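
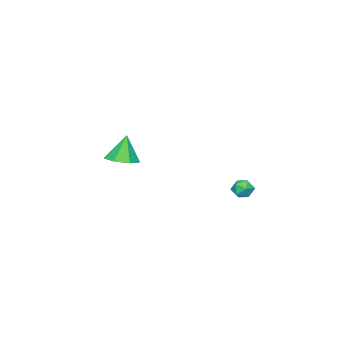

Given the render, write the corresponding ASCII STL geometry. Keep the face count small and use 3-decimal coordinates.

solid 
facet normal 0.266 -0.001 -0.964
outer loop
vertex 2.894 -3.29 -2.943
vertex 1.915 -3.461 -3.213
vertex 2.397 -2.56 -3.081
endloop
endfacet
facet normal 0.574 0.512 0.639
outer loop
vertex 2.894 -3.29 -2.943
vertex 2.397 -2.56 -3.081
vertex 1.445 -3.459 -1.507
endloop
endfacet
facet normal 0.267 -0.001 -0.964
outer loop
vertex 2.397 -2.56 -3.081
vertex 1.915 -3.461 -3.213
vertex 1.537 -2.509 -3.319
endloop
endfacet
facet normal -0.075 0.885 0.460
outer loop
vertex 2.397 -2.56 -3.081
vertex 1.537 -2.509 -3.319
vertex 1.445 -3.459 -1.507
endloop
endfacet
facet normal 0.265 -0.002 -0.964
outer loop
vertex 1.537 -2.509 -3.319
vertex 1.915 -3.461 -3.213
vertex 0.962 -3.175 -3.476
endloop
endfacet
facet normal -0.759 0.591 0.272
outer loop
vertex 1.537 -2.509 -3.319
vertex 0.962 -3.175 -3.476
vertex 1.445 -3.459 -1.507
endloop
endfacet
facet normal 0.266 -0.001 -0.964
outer loop
vertex 0.962 -3.175 -3.476
vertex 1.915 -3.461 -3.213
vertex 1.104 -4.056 -3.436
endloop
endfacet
facet normal -0.965 -0.146 0.216
outer loop
vertex 0.962 -3.175 -3.476
vertex 1.104 -4.056 -3.436
vertex 1.445 -3.459 -1.507
endloop
endfacet
facet normal 0.266 -0.001 -0.964
outer loop
vertex 1.104 -4.056 -3.436
vertex 1.915 -3.461 -3.213
vertex 1.858 -4.489 -3.228
endloop
endfacet
facet normal -0.537 -0.774 0.335
outer loop
vertex 1.104 -4.056 -3.436
vertex 1.858 -4.489 -3.228
vertex 1.445 -3.459 -1.507
endloop
endfacet
facet normal 0.267 -0.001 -0.964
outer loop
vertex 1.858 -4.489 -3.228
vertex 1.915 -3.461 -3.213
vertex 2.654 -4.149 -3.008
endloop
endfacet
facet normal 0.201 -0.819 0.538
outer loop
vertex 1.858 -4.489 -3.228
vertex 2.654 -4.149 -3.008
vertex 1.445 -3.459 -1.507
endloop
endfacet
facet normal 0.266 -0.001 -0.964
outer loop
vertex 2.654 -4.149 -3.008
vertex 1.915 -3.461 -3.213
vertex 2.894 -3.29 -2.943
endloop
endfacet
facet normal 0.697 -0.246 0.674
outer loop
vertex 2.654 -4.149 -3.008
vertex 2.894 -3.29 -2.943
vertex 1.445 -3.459 -1.507
endloop
endfacet
facet normal 0.176 0.983 -0.051
outer loop
vertex 1.344 4.399 -4.225
vertex 0.874 4.509 -3.727
vertex 1.538 4.399 -3.559
endloop
endfacet
facet normal 0.760 0.611 -0.221
outer loop
vertex 1.344 4.399 -4.225
vertex 1.538 4.399 -3.559
vertex 1.794 3.923 -3.994
endloop
endfacet
facet normal 0.601 0.191 -0.776
outer loop
vertex 1.344 4.399 -4.225
vertex 1.794 3.923 -3.994
vertex 1.287 3.739 -4.432
endloop
endfacet
facet normal -0.083 0.305 -0.949
outer loop
vertex 1.344 4.399 -4.225
vertex 1.287 3.739 -4.432
vertex 0.719 4.101 -4.266
endloop
endfacet
facet normal -0.345 0.793 -0.501
outer loop
vertex 1.344 4.399 -4.225
vertex 0.719 4.101 -4.266
vertex 0.874 4.509 -3.727
endloop
endfacet
facet normal 0.923 0.192 0.333
outer loop
vertex 1.794 3.923 -3.994
vertex 1.538 4.399 -3.559
vertex 1.601 3.739 -3.354
endloop
endfacet
facet normal -0.022 0.794 0.608
outer loop
vertex 1.538 4.399 -3.559
vertex 0.874 4.509 -3.727
vertex 1.033 4.101 -3.188
endloop
endfacet
facet normal -0.865 0.488 -0.121
outer loop
vertex 0.874 4.509 -3.727
vertex 0.719 4.101 -4.266
vertex 0.526 3.917 -3.626
endloop
endfacet
facet normal -0.441 -0.304 -0.844
outer loop
vertex 0.719 4.101 -4.266
vertex 1.287 3.739 -4.432
vertex 0.782 3.441 -4.061
endloop
endfacet
facet normal 0.665 -0.488 -0.565
outer loop
vertex 1.287 3.739 -4.432
vertex 1.794 3.923 -3.994
vertex 1.446 3.331 -3.893
endloop
endfacet
facet normal 0.083 -0.305 0.949
outer loop
vertex 0.976 3.441 -3.395
vertex 1.601 3.739 -3.354
vertex 1.033 4.101 -3.188
endloop
endfacet
facet normal -0.601 -0.191 0.776
outer loop
vertex 0.976 3.441 -3.395
vertex 1.033 4.101 -3.188
vertex 0.526 3.917 -3.626
endloop
endfacet
facet normal -0.760 -0.611 0.221
outer loop
vertex 0.976 3.441 -3.395
vertex 0.526 3.917 -3.626
vertex 0.782 3.441 -4.061
endloop
endfacet
facet normal -0.176 -0.983 0.051
outer loop
vertex 0.976 3.441 -3.395
vertex 0.782 3.441 -4.061
vertex 1.446 3.331 -3.893
endloop
endfacet
facet normal 0.345 -0.793 0.501
outer loop
vertex 0.976 3.441 -3.395
vertex 1.446 3.331 -3.893
vertex 1.601 3.739 -3.354
endloop
endfacet
facet normal 0.441 0.304 0.844
outer loop
vertex 1.033 4.101 -3.188
vertex 1.601 3.739 -3.354
vertex 1.538 4.399 -3.559
endloop
endfacet
facet normal -0.665 0.488 0.565
outer loop
vertex 0.526 3.917 -3.626
vertex 1.033 4.101 -3.188
vertex 0.874 4.509 -3.727
endloop
endfacet
facet normal -0.923 -0.192 -0.333
outer loop
vertex 0.782 3.441 -4.061
vertex 0.526 3.917 -3.626
vertex 0.719 4.101 -4.266
endloop
endfacet
facet normal 0.022 -0.794 -0.608
outer loop
vertex 1.446 3.331 -3.893
vertex 0.782 3.441 -4.061
vertex 1.287 3.739 -4.432
endloop
endfacet
facet normal 0.865 -0.488 0.121
outer loop
vertex 1.601 3.739 -3.354
vertex 1.446 3.331 -3.893
vertex 1.794 3.923 -3.994
endloop
endfacet

endsolid


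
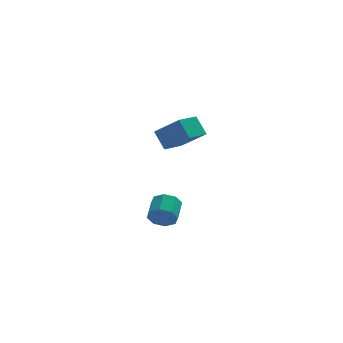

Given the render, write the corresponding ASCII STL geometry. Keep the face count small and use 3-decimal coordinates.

solid 
facet normal -0.601 0.500 -0.623
outer loop
vertex 1.847 3.888 0.509
vertex 2.959 4.906 0.252
vertex 2.3 3.128 -0.537
endloop
endfacet
facet normal -0.727 -0.665 0.169
outer loop
vertex 3.521 2.114 0.728
vertex 1.847 3.888 0.509
vertex 2.3 3.128 -0.537
endloop
endfacet
facet normal -0.602 0.500 -0.623
outer loop
vertex 2.3 3.128 -0.537
vertex 2.959 4.906 0.252
vertex 3.412 4.146 -0.795
endloop
endfacet
facet normal 0.331 -0.555 -0.764
outer loop
vertex 3.412 4.146 -0.795
vertex 3.521 2.114 0.728
vertex 2.3 3.128 -0.537
endloop
endfacet
facet normal -0.331 0.554 0.764
outer loop
vertex 1.847 3.888 0.509
vertex 4.18 3.892 1.517
vertex 2.959 4.906 0.252
endloop
endfacet
facet normal -0.727 -0.665 0.168
outer loop
vertex 3.068 2.874 1.775
vertex 1.847 3.888 0.509
vertex 3.521 2.114 0.728
endloop
endfacet
facet normal -0.331 0.555 0.763
outer loop
vertex 3.068 2.874 1.775
vertex 4.18 3.892 1.517
vertex 1.847 3.888 0.509
endloop
endfacet
facet normal 0.727 0.665 -0.168
outer loop
vertex 2.959 4.906 0.252
vertex 4.18 3.892 1.517
vertex 3.412 4.146 -0.795
endloop
endfacet
facet normal 0.331 -0.554 -0.763
outer loop
vertex 4.633 3.132 0.471
vertex 3.521 2.114 0.728
vertex 3.412 4.146 -0.795
endloop
endfacet
facet normal 0.727 0.665 -0.168
outer loop
vertex 3.412 4.146 -0.795
vertex 4.18 3.892 1.517
vertex 4.633 3.132 0.471
endloop
endfacet
facet normal 0.602 -0.500 0.623
outer loop
vertex 4.633 3.132 0.471
vertex 3.068 2.874 1.775
vertex 3.521 2.114 0.728
endloop
endfacet
facet normal 0.602 -0.499 0.623
outer loop
vertex 4.18 3.892 1.517
vertex 3.068 2.874 1.775
vertex 4.633 3.132 0.471
endloop
endfacet
facet normal -0.299 -0.881 -0.367
outer loop
vertex 1.573 -4.047 -1.683
vertex 1.16 -3.66 -2.276
vertex 1.922 -3.952 -2.195
endloop
endfacet
facet normal 0.775 -0.448 0.445
outer loop
vertex 1.573 -4.047 -1.683
vertex 1.922 -3.952 -2.195
vertex 1.973 -2.867 -1.191
endloop
endfacet
facet normal 0.776 -0.448 0.445
outer loop
vertex 1.973 -2.867 -1.191
vertex 1.922 -3.952 -2.195
vertex 2.322 -2.771 -1.703
endloop
endfacet
facet normal 0.297 0.881 0.368
outer loop
vertex 1.973 -2.867 -1.191
vertex 2.322 -2.771 -1.703
vertex 1.56 -2.48 -1.784
endloop
endfacet
facet normal -0.299 -0.881 -0.367
outer loop
vertex 1.922 -3.952 -2.195
vertex 1.16 -3.66 -2.276
vertex 1.825 -3.686 -2.755
endloop
endfacet
facet normal 0.942 -0.210 -0.263
outer loop
vertex 1.922 -3.952 -2.195
vertex 1.825 -3.686 -2.755
vertex 2.322 -2.771 -1.703
endloop
endfacet
facet normal 0.942 -0.210 -0.263
outer loop
vertex 2.322 -2.771 -1.703
vertex 1.825 -3.686 -2.755
vertex 2.225 -2.505 -2.263
endloop
endfacet
facet normal 0.298 0.881 0.367
outer loop
vertex 2.322 -2.771 -1.703
vertex 2.225 -2.505 -2.263
vertex 1.56 -2.48 -1.784
endloop
endfacet
facet normal -0.298 -0.881 -0.367
outer loop
vertex 1.825 -3.686 -2.755
vertex 1.16 -3.66 -2.276
vertex 1.338 -3.405 -3.034
endloop
endfacet
facet normal 0.556 0.152 -0.817
outer loop
vertex 1.825 -3.686 -2.755
vertex 1.338 -3.405 -3.034
vertex 2.225 -2.505 -2.263
endloop
endfacet
facet normal 0.557 0.151 -0.817
outer loop
vertex 2.225 -2.505 -2.263
vertex 1.338 -3.405 -3.034
vertex 1.738 -2.224 -2.543
endloop
endfacet
facet normal 0.298 0.881 0.367
outer loop
vertex 2.225 -2.505 -2.263
vertex 1.738 -2.224 -2.543
vertex 1.56 -2.48 -1.784
endloop
endfacet
facet normal -0.299 -0.881 -0.367
outer loop
vertex 1.338 -3.405 -3.034
vertex 1.16 -3.66 -2.276
vertex 0.747 -3.273 -2.869
endloop
endfacet
facet normal -0.155 0.423 -0.893
outer loop
vertex 1.338 -3.405 -3.034
vertex 0.747 -3.273 -2.869
vertex 1.738 -2.224 -2.543
endloop
endfacet
facet normal -0.156 0.425 -0.892
outer loop
vertex 1.738 -2.224 -2.543
vertex 0.747 -3.273 -2.869
vertex 1.147 -2.093 -2.377
endloop
endfacet
facet normal 0.298 0.881 0.367
outer loop
vertex 1.738 -2.224 -2.543
vertex 1.147 -2.093 -2.377
vertex 1.56 -2.48 -1.784
endloop
endfacet
facet normal -0.297 -0.881 -0.368
outer loop
vertex 0.747 -3.273 -2.869
vertex 1.16 -3.66 -2.276
vertex 0.398 -3.369 -2.357
endloop
endfacet
facet normal -0.776 0.448 -0.445
outer loop
vertex 0.747 -3.273 -2.869
vertex 0.398 -3.369 -2.357
vertex 1.147 -2.093 -2.377
endloop
endfacet
facet normal -0.775 0.448 -0.445
outer loop
vertex 1.147 -2.093 -2.377
vertex 0.398 -3.369 -2.357
vertex 0.798 -2.188 -1.865
endloop
endfacet
facet normal 0.299 0.881 0.367
outer loop
vertex 1.147 -2.093 -2.377
vertex 0.798 -2.188 -1.865
vertex 1.56 -2.48 -1.784
endloop
endfacet
facet normal -0.298 -0.881 -0.367
outer loop
vertex 0.398 -3.369 -2.357
vertex 1.16 -3.66 -2.276
vertex 0.495 -3.635 -1.797
endloop
endfacet
facet normal -0.942 0.210 0.263
outer loop
vertex 0.398 -3.369 -2.357
vertex 0.495 -3.635 -1.797
vertex 0.798 -2.188 -1.865
endloop
endfacet
facet normal -0.942 0.210 0.263
outer loop
vertex 0.798 -2.188 -1.865
vertex 0.495 -3.635 -1.797
vertex 0.895 -2.454 -1.305
endloop
endfacet
facet normal 0.299 0.881 0.367
outer loop
vertex 0.798 -2.188 -1.865
vertex 0.895 -2.454 -1.305
vertex 1.56 -2.48 -1.784
endloop
endfacet
facet normal -0.298 -0.881 -0.367
outer loop
vertex 0.495 -3.635 -1.797
vertex 1.16 -3.66 -2.276
vertex 0.982 -3.916 -1.517
endloop
endfacet
facet normal -0.557 -0.152 0.817
outer loop
vertex 0.495 -3.635 -1.797
vertex 0.982 -3.916 -1.517
vertex 0.895 -2.454 -1.305
endloop
endfacet
facet normal -0.556 -0.152 0.817
outer loop
vertex 0.895 -2.454 -1.305
vertex 0.982 -3.916 -1.517
vertex 1.382 -2.735 -1.026
endloop
endfacet
facet normal 0.298 0.881 0.367
outer loop
vertex 0.895 -2.454 -1.305
vertex 1.382 -2.735 -1.026
vertex 1.56 -2.48 -1.784
endloop
endfacet
facet normal -0.298 -0.881 -0.367
outer loop
vertex 0.982 -3.916 -1.517
vertex 1.16 -3.66 -2.276
vertex 1.573 -4.047 -1.683
endloop
endfacet
facet normal 0.157 -0.424 0.892
outer loop
vertex 0.982 -3.916 -1.517
vertex 1.573 -4.047 -1.683
vertex 1.382 -2.735 -1.026
endloop
endfacet
facet normal 0.154 -0.424 0.892
outer loop
vertex 1.382 -2.735 -1.026
vertex 1.573 -4.047 -1.683
vertex 1.973 -2.867 -1.191
endloop
endfacet
facet normal 0.299 0.881 0.367
outer loop
vertex 1.382 -2.735 -1.026
vertex 1.973 -2.867 -1.191
vertex 1.56 -2.48 -1.784
endloop
endfacet

endsolid


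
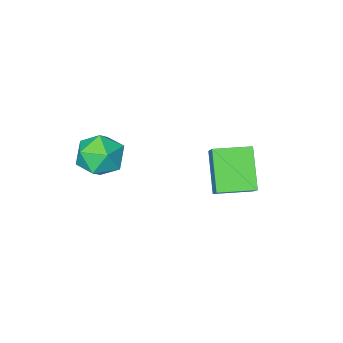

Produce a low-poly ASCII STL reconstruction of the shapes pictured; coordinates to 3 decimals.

solid 
facet normal 0.369 0.241 0.897
outer loop
vertex 2.153 -0.062 3.613
vertex 1.84 -1.119 4.026
vertex 2.904 -0.966 3.547
endloop
endfacet
facet normal 0.726 0.575 0.377
outer loop
vertex 2.153 -0.062 3.613
vertex 2.904 -0.966 3.547
vertex 2.791 -0.227 2.637
endloop
endfacet
facet normal 0.258 0.966 0.006
outer loop
vertex 2.153 -0.062 3.613
vertex 2.791 -0.227 2.637
vertex 1.656 0.077 2.555
endloop
endfacet
facet normal -0.386 0.874 0.296
outer loop
vertex 2.153 -0.062 3.613
vertex 1.656 0.077 2.555
vertex 1.068 -0.474 3.413
endloop
endfacet
facet normal -0.318 0.425 0.848
outer loop
vertex 2.153 -0.062 3.613
vertex 1.068 -0.474 3.413
vertex 1.84 -1.119 4.026
endloop
endfacet
facet normal 0.995 0.079 -0.059
outer loop
vertex 2.791 -0.227 2.637
vertex 2.904 -0.966 3.547
vertex 2.872 -1.386 2.447
endloop
endfacet
facet normal 0.418 -0.462 0.782
outer loop
vertex 2.904 -0.966 3.547
vertex 1.84 -1.119 4.026
vertex 2.284 -1.937 3.305
endloop
endfacet
facet normal -0.694 -0.163 0.702
outer loop
vertex 1.84 -1.119 4.026
vertex 1.068 -0.474 3.413
vertex 1.149 -1.633 3.223
endloop
endfacet
facet normal -0.805 0.562 -0.191
outer loop
vertex 1.068 -0.474 3.413
vertex 1.656 0.077 2.555
vertex 1.036 -0.894 2.313
endloop
endfacet
facet normal 0.238 0.712 -0.661
outer loop
vertex 1.656 0.077 2.555
vertex 2.791 -0.227 2.637
vertex 2.1 -0.741 1.834
endloop
endfacet
facet normal 0.386 -0.874 -0.296
outer loop
vertex 1.787 -1.798 2.247
vertex 2.872 -1.386 2.447
vertex 2.284 -1.937 3.305
endloop
endfacet
facet normal -0.258 -0.966 -0.006
outer loop
vertex 1.787 -1.798 2.247
vertex 2.284 -1.937 3.305
vertex 1.149 -1.633 3.223
endloop
endfacet
facet normal -0.726 -0.575 -0.377
outer loop
vertex 1.787 -1.798 2.247
vertex 1.149 -1.633 3.223
vertex 1.036 -0.894 2.313
endloop
endfacet
facet normal -0.369 -0.241 -0.897
outer loop
vertex 1.787 -1.798 2.247
vertex 1.036 -0.894 2.313
vertex 2.1 -0.741 1.834
endloop
endfacet
facet normal 0.318 -0.425 -0.848
outer loop
vertex 1.787 -1.798 2.247
vertex 2.1 -0.741 1.834
vertex 2.872 -1.386 2.447
endloop
endfacet
facet normal 0.805 -0.562 0.191
outer loop
vertex 2.284 -1.937 3.305
vertex 2.872 -1.386 2.447
vertex 2.904 -0.966 3.547
endloop
endfacet
facet normal -0.238 -0.712 0.661
outer loop
vertex 1.149 -1.633 3.223
vertex 2.284 -1.937 3.305
vertex 1.84 -1.119 4.026
endloop
endfacet
facet normal -0.995 -0.079 0.059
outer loop
vertex 1.036 -0.894 2.313
vertex 1.149 -1.633 3.223
vertex 1.068 -0.474 3.413
endloop
endfacet
facet normal -0.418 0.462 -0.782
outer loop
vertex 2.1 -0.741 1.834
vertex 1.036 -0.894 2.313
vertex 1.656 0.077 2.555
endloop
endfacet
facet normal 0.694 0.163 -0.702
outer loop
vertex 2.872 -1.386 2.447
vertex 2.1 -0.741 1.834
vertex 2.791 -0.227 2.637
endloop
endfacet
facet normal -0.873 0.488 0.014
outer loop
vertex -4.044 1.283 1.97
vertex -3.369 2.454 3.249
vertex -3.335 2.596 0.395
endloop
endfacet
facet normal -0.363 -0.629 -0.688
outer loop
vertex -1.851 1.766 0.371
vertex -4.044 1.283 1.97
vertex -3.335 2.596 0.395
endloop
endfacet
facet normal -0.873 0.488 0.014
outer loop
vertex -3.335 2.596 0.395
vertex -3.369 2.454 3.249
vertex -2.66 3.766 1.673
endloop
endfacet
facet normal 0.327 0.605 -0.726
outer loop
vertex -2.66 3.766 1.673
vertex -1.851 1.766 0.371
vertex -3.335 2.596 0.395
endloop
endfacet
facet normal -0.327 -0.605 0.726
outer loop
vertex -4.044 1.283 1.97
vertex -1.885 1.624 3.225
vertex -3.369 2.454 3.249
endloop
endfacet
facet normal -0.362 -0.630 -0.687
outer loop
vertex -2.56 0.454 1.947
vertex -4.044 1.283 1.97
vertex -1.851 1.766 0.371
endloop
endfacet
facet normal -0.327 -0.605 0.726
outer loop
vertex -2.56 0.454 1.947
vertex -1.885 1.624 3.225
vertex -4.044 1.283 1.97
endloop
endfacet
facet normal 0.363 0.629 0.687
outer loop
vertex -3.369 2.454 3.249
vertex -1.885 1.624 3.225
vertex -2.66 3.766 1.673
endloop
endfacet
facet normal 0.327 0.605 -0.726
outer loop
vertex -1.176 2.937 1.65
vertex -1.851 1.766 0.371
vertex -2.66 3.766 1.673
endloop
endfacet
facet normal 0.362 0.629 0.688
outer loop
vertex -2.66 3.766 1.673
vertex -1.885 1.624 3.225
vertex -1.176 2.937 1.65
endloop
endfacet
facet normal 0.873 -0.488 -0.014
outer loop
vertex -1.176 2.937 1.65
vertex -2.56 0.454 1.947
vertex -1.851 1.766 0.371
endloop
endfacet
facet normal 0.873 -0.488 -0.014
outer loop
vertex -1.885 1.624 3.225
vertex -2.56 0.454 1.947
vertex -1.176 2.937 1.65
endloop
endfacet

endsolid


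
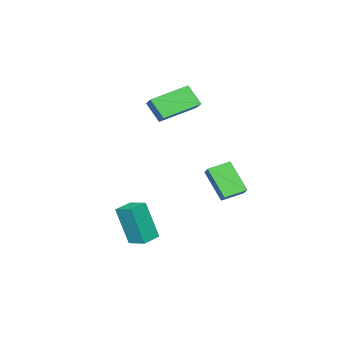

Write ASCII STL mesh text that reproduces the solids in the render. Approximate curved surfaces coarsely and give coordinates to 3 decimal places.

solid 
facet normal -0.996 0.021 0.086
outer loop
vertex 0.572 1.118 -2.322
vertex 0.622 2.124 -1.989
vertex 0.412 1.797 -4.346
endloop
endfacet
facet normal -0.047 -0.948 -0.314
outer loop
vertex 1.398 1.776 -4.431
vertex 0.572 1.118 -2.322
vertex 0.412 1.797 -4.346
endloop
endfacet
facet normal -0.996 0.021 0.086
outer loop
vertex 0.412 1.797 -4.346
vertex 0.622 2.124 -1.989
vertex 0.462 2.802 -4.012
endloop
endfacet
facet normal -0.075 0.318 -0.945
outer loop
vertex 0.462 2.802 -4.012
vertex 1.398 1.776 -4.431
vertex 0.412 1.797 -4.346
endloop
endfacet
facet normal 0.075 -0.317 0.946
outer loop
vertex 0.572 1.118 -2.322
vertex 1.608 2.103 -2.074
vertex 0.622 2.124 -1.989
endloop
endfacet
facet normal -0.047 -0.948 -0.314
outer loop
vertex 1.558 1.098 -2.408
vertex 0.572 1.118 -2.322
vertex 1.398 1.776 -4.431
endloop
endfacet
facet normal 0.076 -0.318 0.945
outer loop
vertex 1.558 1.098 -2.408
vertex 1.608 2.103 -2.074
vertex 0.572 1.118 -2.322
endloop
endfacet
facet normal 0.047 0.948 0.314
outer loop
vertex 0.622 2.124 -1.989
vertex 1.608 2.103 -2.074
vertex 0.462 2.802 -4.012
endloop
endfacet
facet normal -0.076 0.317 -0.945
outer loop
vertex 1.448 2.782 -4.098
vertex 1.398 1.776 -4.431
vertex 0.462 2.802 -4.012
endloop
endfacet
facet normal 0.047 0.948 0.314
outer loop
vertex 0.462 2.802 -4.012
vertex 1.608 2.103 -2.074
vertex 1.448 2.782 -4.098
endloop
endfacet
facet normal 0.996 -0.021 -0.086
outer loop
vertex 1.448 2.782 -4.098
vertex 1.558 1.098 -2.408
vertex 1.398 1.776 -4.431
endloop
endfacet
facet normal 0.996 -0.021 -0.086
outer loop
vertex 1.608 2.103 -2.074
vertex 1.558 1.098 -2.408
vertex 1.448 2.782 -4.098
endloop
endfacet
facet normal -0.921 0.309 0.238
outer loop
vertex -4.998 -0.434 2.88
vertex -4.683 0.125 3.374
vertex -4.967 0.417 1.897
endloop
endfacet
facet normal -0.390 -0.690 -0.610
outer loop
vertex -2.997 -0.245 1.386
vertex -4.998 -0.434 2.88
vertex -4.967 0.417 1.897
endloop
endfacet
facet normal -0.921 0.309 0.238
outer loop
vertex -4.967 0.417 1.897
vertex -4.683 0.125 3.374
vertex -4.652 0.976 2.391
endloop
endfacet
facet normal 0.024 0.654 -0.756
outer loop
vertex -4.652 0.976 2.391
vertex -2.997 -0.245 1.386
vertex -4.967 0.417 1.897
endloop
endfacet
facet normal -0.024 -0.654 0.756
outer loop
vertex -4.998 -0.434 2.88
vertex -2.713 -0.537 2.863
vertex -4.683 0.125 3.374
endloop
endfacet
facet normal -0.390 -0.690 -0.610
outer loop
vertex -3.028 -1.096 2.369
vertex -4.998 -0.434 2.88
vertex -2.997 -0.245 1.386
endloop
endfacet
facet normal -0.024 -0.654 0.756
outer loop
vertex -3.028 -1.096 2.369
vertex -2.713 -0.537 2.863
vertex -4.998 -0.434 2.88
endloop
endfacet
facet normal 0.390 0.690 0.610
outer loop
vertex -4.683 0.125 3.374
vertex -2.713 -0.537 2.863
vertex -4.652 0.976 2.391
endloop
endfacet
facet normal 0.024 0.654 -0.756
outer loop
vertex -2.682 0.314 1.88
vertex -2.997 -0.245 1.386
vertex -4.652 0.976 2.391
endloop
endfacet
facet normal 0.390 0.690 0.610
outer loop
vertex -4.652 0.976 2.391
vertex -2.713 -0.537 2.863
vertex -2.682 0.314 1.88
endloop
endfacet
facet normal 0.921 -0.309 -0.238
outer loop
vertex -2.682 0.314 1.88
vertex -3.028 -1.096 2.369
vertex -2.997 -0.245 1.386
endloop
endfacet
facet normal 0.921 -0.309 -0.238
outer loop
vertex -2.713 -0.537 2.863
vertex -3.028 -1.096 2.369
vertex -2.682 0.314 1.88
endloop
endfacet
facet normal -0.868 0.435 0.239
outer loop
vertex -3.837 3.253 -0.745
vertex -3.422 3.794 -0.22
vertex -3.622 4.459 -2.158
endloop
endfacet
facet normal -0.483 -0.628 -0.610
outer loop
vertex -2.598 3.946 -2.44
vertex -3.837 3.253 -0.745
vertex -3.622 4.459 -2.158
endloop
endfacet
facet normal -0.868 0.435 0.239
outer loop
vertex -3.622 4.459 -2.158
vertex -3.422 3.794 -0.22
vertex -3.207 5.0 -1.634
endloop
endfacet
facet normal 0.115 0.644 -0.756
outer loop
vertex -3.207 5.0 -1.634
vertex -2.598 3.946 -2.44
vertex -3.622 4.459 -2.158
endloop
endfacet
facet normal -0.115 -0.645 0.756
outer loop
vertex -3.837 3.253 -0.745
vertex -2.398 3.281 -0.502
vertex -3.422 3.794 -0.22
endloop
endfacet
facet normal -0.482 -0.629 -0.610
outer loop
vertex -2.813 2.74 -1.026
vertex -3.837 3.253 -0.745
vertex -2.598 3.946 -2.44
endloop
endfacet
facet normal -0.115 -0.644 0.756
outer loop
vertex -2.813 2.74 -1.026
vertex -2.398 3.281 -0.502
vertex -3.837 3.253 -0.745
endloop
endfacet
facet normal 0.483 0.629 0.610
outer loop
vertex -3.422 3.794 -0.22
vertex -2.398 3.281 -0.502
vertex -3.207 5.0 -1.634
endloop
endfacet
facet normal 0.116 0.645 -0.756
outer loop
vertex -2.183 4.487 -1.915
vertex -2.598 3.946 -2.44
vertex -3.207 5.0 -1.634
endloop
endfacet
facet normal 0.482 0.629 0.610
outer loop
vertex -3.207 5.0 -1.634
vertex -2.398 3.281 -0.502
vertex -2.183 4.487 -1.915
endloop
endfacet
facet normal 0.868 -0.435 -0.239
outer loop
vertex -2.183 4.487 -1.915
vertex -2.813 2.74 -1.026
vertex -2.598 3.946 -2.44
endloop
endfacet
facet normal 0.868 -0.435 -0.239
outer loop
vertex -2.398 3.281 -0.502
vertex -2.813 2.74 -1.026
vertex -2.183 4.487 -1.915
endloop
endfacet

endsolid


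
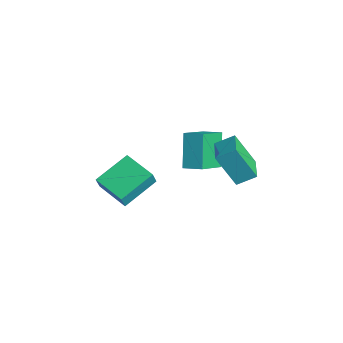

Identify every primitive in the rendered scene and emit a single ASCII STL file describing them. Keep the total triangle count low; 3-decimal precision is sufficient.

solid 
facet normal -0.430 0.717 -0.548
outer loop
vertex -4.41 4.537 -3.6
vertex -3.682 5.172 -3.341
vertex -3.379 3.982 -5.135
endloop
endfacet
facet normal -0.728 -0.635 -0.259
outer loop
vertex -2.518 2.548 -4.039
vertex -4.41 4.537 -3.6
vertex -3.379 3.982 -5.135
endloop
endfacet
facet normal -0.431 0.717 -0.548
outer loop
vertex -3.379 3.982 -5.135
vertex -3.682 5.172 -3.341
vertex -2.652 4.617 -4.876
endloop
endfacet
facet normal 0.534 -0.287 -0.795
outer loop
vertex -2.652 4.617 -4.876
vertex -2.518 2.548 -4.039
vertex -3.379 3.982 -5.135
endloop
endfacet
facet normal -0.534 0.287 0.795
outer loop
vertex -4.41 4.537 -3.6
vertex -2.821 3.738 -2.245
vertex -3.682 5.172 -3.341
endloop
endfacet
facet normal -0.728 -0.635 -0.259
outer loop
vertex -3.548 3.103 -2.504
vertex -4.41 4.537 -3.6
vertex -2.518 2.548 -4.039
endloop
endfacet
facet normal -0.534 0.287 0.795
outer loop
vertex -3.548 3.103 -2.504
vertex -2.821 3.738 -2.245
vertex -4.41 4.537 -3.6
endloop
endfacet
facet normal 0.728 0.635 0.259
outer loop
vertex -3.682 5.172 -3.341
vertex -2.821 3.738 -2.245
vertex -2.652 4.617 -4.876
endloop
endfacet
facet normal 0.534 -0.287 -0.795
outer loop
vertex -1.79 3.183 -3.78
vertex -2.518 2.548 -4.039
vertex -2.652 4.617 -4.876
endloop
endfacet
facet normal 0.728 0.635 0.259
outer loop
vertex -2.652 4.617 -4.876
vertex -2.821 3.738 -2.245
vertex -1.79 3.183 -3.78
endloop
endfacet
facet normal 0.430 -0.717 0.548
outer loop
vertex -1.79 3.183 -3.78
vertex -3.548 3.103 -2.504
vertex -2.518 2.548 -4.039
endloop
endfacet
facet normal 0.431 -0.717 0.548
outer loop
vertex -2.821 3.738 -2.245
vertex -3.548 3.103 -2.504
vertex -1.79 3.183 -3.78
endloop
endfacet
facet normal -0.939 -0.297 0.175
outer loop
vertex -1.31 -2.283 -1.971
vertex -1.713 -0.578 -1.236
vertex -1.544 -2.002 -2.75
endloop
endfacet
facet normal 0.212 -0.897 -0.387
outer loop
vertex 0.033 -1.502 -3.044
vertex -1.31 -2.283 -1.971
vertex -1.544 -2.002 -2.75
endloop
endfacet
facet normal -0.939 -0.297 0.175
outer loop
vertex -1.544 -2.002 -2.75
vertex -1.713 -0.578 -1.236
vertex -1.947 -0.297 -2.015
endloop
endfacet
facet normal -0.272 0.326 -0.905
outer loop
vertex -1.947 -0.297 -2.015
vertex 0.033 -1.502 -3.044
vertex -1.544 -2.002 -2.75
endloop
endfacet
facet normal 0.272 -0.326 0.905
outer loop
vertex -1.31 -2.283 -1.971
vertex -0.136 -0.078 -1.53
vertex -1.713 -0.578 -1.236
endloop
endfacet
facet normal 0.212 -0.897 -0.387
outer loop
vertex 0.267 -1.783 -2.265
vertex -1.31 -2.283 -1.971
vertex 0.033 -1.502 -3.044
endloop
endfacet
facet normal 0.272 -0.326 0.905
outer loop
vertex 0.267 -1.783 -2.265
vertex -0.136 -0.078 -1.53
vertex -1.31 -2.283 -1.971
endloop
endfacet
facet normal -0.212 0.897 0.387
outer loop
vertex -1.713 -0.578 -1.236
vertex -0.136 -0.078 -1.53
vertex -1.947 -0.297 -2.015
endloop
endfacet
facet normal -0.272 0.326 -0.905
outer loop
vertex -0.37 0.203 -2.309
vertex 0.033 -1.502 -3.044
vertex -1.947 -0.297 -2.015
endloop
endfacet
facet normal -0.212 0.897 0.387
outer loop
vertex -1.947 -0.297 -2.015
vertex -0.136 -0.078 -1.53
vertex -0.37 0.203 -2.309
endloop
endfacet
facet normal 0.939 0.297 -0.175
outer loop
vertex -0.37 0.203 -2.309
vertex 0.267 -1.783 -2.265
vertex 0.033 -1.502 -3.044
endloop
endfacet
facet normal 0.939 0.297 -0.175
outer loop
vertex -0.136 -0.078 -1.53
vertex 0.267 -1.783 -2.265
vertex -0.37 0.203 -2.309
endloop
endfacet
facet normal -0.321 -0.389 0.864
outer loop
vertex 1.934 2.904 0.657
vertex 0.683 3.5 0.461
vertex 1.615 2.07 0.163
endloop
endfacet
facet normal 0.894 -0.425 0.140
outer loop
vertex 2.217 2.8 -1.461
vertex 1.934 2.904 0.657
vertex 1.615 2.07 0.163
endloop
endfacet
facet normal -0.320 -0.389 0.864
outer loop
vertex 1.615 2.07 0.163
vertex 0.683 3.5 0.461
vertex 0.363 2.666 -0.033
endloop
endfacet
facet normal -0.313 -0.817 -0.484
outer loop
vertex 0.363 2.666 -0.033
vertex 2.217 2.8 -1.461
vertex 1.615 2.07 0.163
endloop
endfacet
facet normal 0.314 0.817 0.484
outer loop
vertex 1.934 2.904 0.657
vertex 1.285 4.23 -1.163
vertex 0.683 3.5 0.461
endloop
endfacet
facet normal 0.894 -0.426 0.140
outer loop
vertex 2.537 3.634 -0.967
vertex 1.934 2.904 0.657
vertex 2.217 2.8 -1.461
endloop
endfacet
facet normal 0.313 0.817 0.484
outer loop
vertex 2.537 3.634 -0.967
vertex 1.285 4.23 -1.163
vertex 1.934 2.904 0.657
endloop
endfacet
facet normal -0.894 0.426 -0.140
outer loop
vertex 0.683 3.5 0.461
vertex 1.285 4.23 -1.163
vertex 0.363 2.666 -0.033
endloop
endfacet
facet normal -0.314 -0.817 -0.484
outer loop
vertex 0.966 3.396 -1.657
vertex 2.217 2.8 -1.461
vertex 0.363 2.666 -0.033
endloop
endfacet
facet normal -0.894 0.425 -0.141
outer loop
vertex 0.363 2.666 -0.033
vertex 1.285 4.23 -1.163
vertex 0.966 3.396 -1.657
endloop
endfacet
facet normal 0.321 0.389 -0.864
outer loop
vertex 0.966 3.396 -1.657
vertex 2.537 3.634 -0.967
vertex 2.217 2.8 -1.461
endloop
endfacet
facet normal 0.320 0.389 -0.864
outer loop
vertex 1.285 4.23 -1.163
vertex 2.537 3.634 -0.967
vertex 0.966 3.396 -1.657
endloop
endfacet

endsolid


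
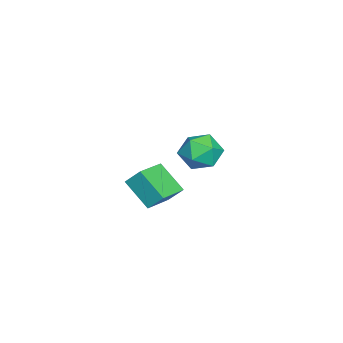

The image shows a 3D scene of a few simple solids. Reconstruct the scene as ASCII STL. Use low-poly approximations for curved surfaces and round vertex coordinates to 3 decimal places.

solid 
facet normal -0.918 0.352 -0.181
outer loop
vertex 2.643 -0.785 3.085
vertex 3.253 0.276 2.054
vertex 2.539 -1.432 2.356
endloop
endfacet
facet normal -0.381 -0.664 0.643
outer loop
vertex 3.907 -1.956 2.626
vertex 2.643 -0.785 3.085
vertex 2.539 -1.432 2.356
endloop
endfacet
facet normal -0.918 0.352 -0.180
outer loop
vertex 2.539 -1.432 2.356
vertex 3.253 0.276 2.054
vertex 3.148 -0.371 1.326
endloop
endfacet
facet normal -0.106 -0.661 -0.743
outer loop
vertex 3.148 -0.371 1.326
vertex 3.907 -1.956 2.626
vertex 2.539 -1.432 2.356
endloop
endfacet
facet normal 0.106 0.661 0.743
outer loop
vertex 2.643 -0.785 3.085
vertex 4.621 -0.248 2.324
vertex 3.253 0.276 2.054
endloop
endfacet
facet normal -0.381 -0.663 0.644
outer loop
vertex 4.012 -1.309 3.354
vertex 2.643 -0.785 3.085
vertex 3.907 -1.956 2.626
endloop
endfacet
facet normal 0.107 0.660 0.743
outer loop
vertex 4.012 -1.309 3.354
vertex 4.621 -0.248 2.324
vertex 2.643 -0.785 3.085
endloop
endfacet
facet normal 0.381 0.663 -0.644
outer loop
vertex 3.253 0.276 2.054
vertex 4.621 -0.248 2.324
vertex 3.148 -0.371 1.326
endloop
endfacet
facet normal -0.107 -0.661 -0.743
outer loop
vertex 4.517 -0.895 1.595
vertex 3.907 -1.956 2.626
vertex 3.148 -0.371 1.326
endloop
endfacet
facet normal 0.381 0.664 -0.644
outer loop
vertex 3.148 -0.371 1.326
vertex 4.621 -0.248 2.324
vertex 4.517 -0.895 1.595
endloop
endfacet
facet normal 0.918 -0.352 0.181
outer loop
vertex 4.517 -0.895 1.595
vertex 4.012 -1.309 3.354
vertex 3.907 -1.956 2.626
endloop
endfacet
facet normal 0.919 -0.352 0.181
outer loop
vertex 4.621 -0.248 2.324
vertex 4.012 -1.309 3.354
vertex 4.517 -0.895 1.595
endloop
endfacet
facet normal -0.690 0.628 -0.360
outer loop
vertex -1.588 0.454 0.829
vertex -2.216 0.231 1.642
vertex -1.529 1.024 1.71
endloop
endfacet
facet normal -0.032 0.840 -0.541
outer loop
vertex -1.588 0.454 0.829
vertex -1.529 1.024 1.71
vertex -0.65 0.736 1.211
endloop
endfacet
facet normal 0.276 0.312 -0.909
outer loop
vertex -1.588 0.454 0.829
vertex -0.65 0.736 1.211
vertex -0.793 -0.235 0.834
endloop
endfacet
facet normal -0.190 -0.226 -0.956
outer loop
vertex -1.588 0.454 0.829
vertex -0.793 -0.235 0.834
vertex -1.762 -0.547 1.1
endloop
endfacet
facet normal -0.787 -0.030 -0.616
outer loop
vertex -1.588 0.454 0.829
vertex -1.762 -0.547 1.1
vertex -2.216 0.231 1.642
endloop
endfacet
facet normal 0.341 0.938 0.059
outer loop
vertex -0.65 0.736 1.211
vertex -1.529 1.024 1.71
vertex -0.698 0.687 2.26
endloop
endfacet
facet normal -0.722 0.596 0.352
outer loop
vertex -1.529 1.024 1.71
vertex -2.216 0.231 1.642
vertex -1.667 0.375 2.526
endloop
endfacet
facet normal -0.880 -0.470 -0.062
outer loop
vertex -2.216 0.231 1.642
vertex -1.762 -0.547 1.1
vertex -1.81 -0.596 2.149
endloop
endfacet
facet normal 0.086 -0.787 -0.611
outer loop
vertex -1.762 -0.547 1.1
vertex -0.793 -0.235 0.834
vertex -0.931 -0.884 1.65
endloop
endfacet
facet normal 0.840 0.084 -0.536
outer loop
vertex -0.793 -0.235 0.834
vertex -0.65 0.736 1.211
vertex -0.244 -0.091 1.718
endloop
endfacet
facet normal 0.190 0.226 0.956
outer loop
vertex -0.872 -0.314 2.531
vertex -0.698 0.687 2.26
vertex -1.667 0.375 2.526
endloop
endfacet
facet normal -0.276 -0.312 0.909
outer loop
vertex -0.872 -0.314 2.531
vertex -1.667 0.375 2.526
vertex -1.81 -0.596 2.149
endloop
endfacet
facet normal 0.032 -0.840 0.541
outer loop
vertex -0.872 -0.314 2.531
vertex -1.81 -0.596 2.149
vertex -0.931 -0.884 1.65
endloop
endfacet
facet normal 0.690 -0.628 0.360
outer loop
vertex -0.872 -0.314 2.531
vertex -0.931 -0.884 1.65
vertex -0.244 -0.091 1.718
endloop
endfacet
facet normal 0.787 0.030 0.616
outer loop
vertex -0.872 -0.314 2.531
vertex -0.244 -0.091 1.718
vertex -0.698 0.687 2.26
endloop
endfacet
facet normal -0.086 0.787 0.611
outer loop
vertex -1.667 0.375 2.526
vertex -0.698 0.687 2.26
vertex -1.529 1.024 1.71
endloop
endfacet
facet normal -0.840 -0.084 0.536
outer loop
vertex -1.81 -0.596 2.149
vertex -1.667 0.375 2.526
vertex -2.216 0.231 1.642
endloop
endfacet
facet normal -0.341 -0.938 -0.059
outer loop
vertex -0.931 -0.884 1.65
vertex -1.81 -0.596 2.149
vertex -1.762 -0.547 1.1
endloop
endfacet
facet normal 0.722 -0.596 -0.352
outer loop
vertex -0.244 -0.091 1.718
vertex -0.931 -0.884 1.65
vertex -0.793 -0.235 0.834
endloop
endfacet
facet normal 0.880 0.470 0.062
outer loop
vertex -0.698 0.687 2.26
vertex -0.244 -0.091 1.718
vertex -0.65 0.736 1.211
endloop
endfacet

endsolid


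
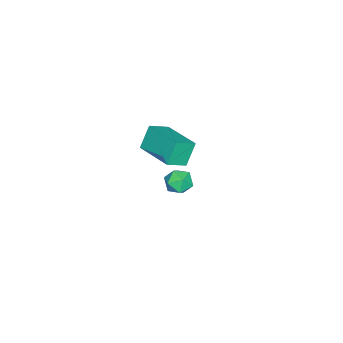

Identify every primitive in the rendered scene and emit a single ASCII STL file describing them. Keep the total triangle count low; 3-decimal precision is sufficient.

solid 
facet normal -0.478 0.151 0.865
outer loop
vertex 1.79 -3.487 2.73
vertex 2.698 -2.011 2.974
vertex 1.096 -2.982 2.258
endloop
endfacet
facet normal -0.519 -0.843 -0.139
outer loop
vertex 1.622 -3.149 1.306
vertex 1.79 -3.487 2.73
vertex 1.096 -2.982 2.258
endloop
endfacet
facet normal -0.479 0.152 0.865
outer loop
vertex 1.096 -2.982 2.258
vertex 2.698 -2.011 2.974
vertex 2.004 -1.506 2.501
endloop
endfacet
facet normal -0.709 0.515 -0.482
outer loop
vertex 2.004 -1.506 2.501
vertex 1.622 -3.149 1.306
vertex 1.096 -2.982 2.258
endloop
endfacet
facet normal 0.709 -0.516 0.482
outer loop
vertex 1.79 -3.487 2.73
vertex 3.224 -2.178 2.022
vertex 2.698 -2.011 2.974
endloop
endfacet
facet normal -0.519 -0.843 -0.139
outer loop
vertex 2.316 -3.654 1.779
vertex 1.79 -3.487 2.73
vertex 1.622 -3.149 1.306
endloop
endfacet
facet normal 0.708 -0.515 0.482
outer loop
vertex 2.316 -3.654 1.779
vertex 3.224 -2.178 2.022
vertex 1.79 -3.487 2.73
endloop
endfacet
facet normal 0.519 0.843 0.139
outer loop
vertex 2.698 -2.011 2.974
vertex 3.224 -2.178 2.022
vertex 2.004 -1.506 2.501
endloop
endfacet
facet normal -0.708 0.515 -0.482
outer loop
vertex 2.53 -1.673 1.55
vertex 1.622 -3.149 1.306
vertex 2.004 -1.506 2.501
endloop
endfacet
facet normal 0.519 0.843 0.139
outer loop
vertex 2.004 -1.506 2.501
vertex 3.224 -2.178 2.022
vertex 2.53 -1.673 1.55
endloop
endfacet
facet normal 0.479 -0.152 -0.865
outer loop
vertex 2.53 -1.673 1.55
vertex 2.316 -3.654 1.779
vertex 1.622 -3.149 1.306
endloop
endfacet
facet normal 0.478 -0.152 -0.865
outer loop
vertex 3.224 -2.178 2.022
vertex 2.316 -3.654 1.779
vertex 2.53 -1.673 1.55
endloop
endfacet
facet normal -0.590 0.804 0.065
outer loop
vertex -0.818 -2.692 -3.043
vertex -1.344 -3.062 -3.241
vertex -1.198 -3.008 -2.586
endloop
endfacet
facet normal -0.055 0.842 0.537
outer loop
vertex -0.818 -2.692 -3.043
vertex -1.198 -3.008 -2.586
vertex -0.528 -3.005 -2.522
endloop
endfacet
facet normal 0.559 0.810 0.175
outer loop
vertex -0.818 -2.692 -3.043
vertex -0.528 -3.005 -2.522
vertex -0.26 -3.057 -3.137
endloop
endfacet
facet normal 0.405 0.753 -0.518
outer loop
vertex -0.818 -2.692 -3.043
vertex -0.26 -3.057 -3.137
vertex -0.764 -3.092 -3.582
endloop
endfacet
facet normal -0.306 0.749 -0.587
outer loop
vertex -0.818 -2.692 -3.043
vertex -0.764 -3.092 -3.582
vertex -1.344 -3.062 -3.241
endloop
endfacet
facet normal -0.093 0.269 0.959
outer loop
vertex -0.528 -3.005 -2.522
vertex -1.198 -3.008 -2.586
vertex -0.876 -3.568 -2.398
endloop
endfacet
facet normal -0.958 0.208 0.196
outer loop
vertex -1.198 -3.008 -2.586
vertex -1.344 -3.062 -3.241
vertex -1.38 -3.603 -2.843
endloop
endfacet
facet normal -0.499 0.119 -0.859
outer loop
vertex -1.344 -3.062 -3.241
vertex -0.764 -3.092 -3.582
vertex -1.112 -3.655 -3.458
endloop
endfacet
facet normal 0.652 0.124 -0.748
outer loop
vertex -0.764 -3.092 -3.582
vertex -0.26 -3.057 -3.137
vertex -0.442 -3.652 -3.394
endloop
endfacet
facet normal 0.902 0.216 0.375
outer loop
vertex -0.26 -3.057 -3.137
vertex -0.528 -3.005 -2.522
vertex -0.296 -3.598 -2.739
endloop
endfacet
facet normal -0.405 -0.753 0.518
outer loop
vertex -0.822 -3.968 -2.937
vertex -0.876 -3.568 -2.398
vertex -1.38 -3.603 -2.843
endloop
endfacet
facet normal -0.559 -0.810 -0.175
outer loop
vertex -0.822 -3.968 -2.937
vertex -1.38 -3.603 -2.843
vertex -1.112 -3.655 -3.458
endloop
endfacet
facet normal 0.055 -0.842 -0.537
outer loop
vertex -0.822 -3.968 -2.937
vertex -1.112 -3.655 -3.458
vertex -0.442 -3.652 -3.394
endloop
endfacet
facet normal 0.590 -0.804 -0.065
outer loop
vertex -0.822 -3.968 -2.937
vertex -0.442 -3.652 -3.394
vertex -0.296 -3.598 -2.739
endloop
endfacet
facet normal 0.306 -0.749 0.587
outer loop
vertex -0.822 -3.968 -2.937
vertex -0.296 -3.598 -2.739
vertex -0.876 -3.568 -2.398
endloop
endfacet
facet normal -0.652 -0.124 0.748
outer loop
vertex -1.38 -3.603 -2.843
vertex -0.876 -3.568 -2.398
vertex -1.198 -3.008 -2.586
endloop
endfacet
facet normal -0.902 -0.216 -0.375
outer loop
vertex -1.112 -3.655 -3.458
vertex -1.38 -3.603 -2.843
vertex -1.344 -3.062 -3.241
endloop
endfacet
facet normal 0.093 -0.269 -0.959
outer loop
vertex -0.442 -3.652 -3.394
vertex -1.112 -3.655 -3.458
vertex -0.764 -3.092 -3.582
endloop
endfacet
facet normal 0.958 -0.208 -0.196
outer loop
vertex -0.296 -3.598 -2.739
vertex -0.442 -3.652 -3.394
vertex -0.26 -3.057 -3.137
endloop
endfacet
facet normal 0.499 -0.119 0.859
outer loop
vertex -0.876 -3.568 -2.398
vertex -0.296 -3.598 -2.739
vertex -0.528 -3.005 -2.522
endloop
endfacet

endsolid


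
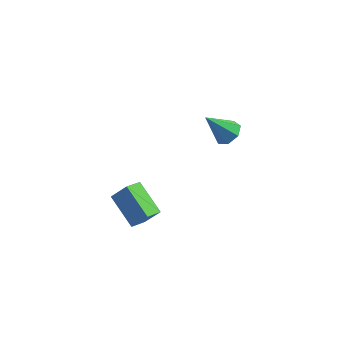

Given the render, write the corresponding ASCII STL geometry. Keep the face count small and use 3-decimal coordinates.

solid 
facet normal 0.580 0.241 -0.778
outer loop
vertex 0.166 2.884 0.979
vertex -0.333 2.647 0.533
vertex -0.25 3.301 0.798
endloop
endfacet
facet normal 0.213 0.560 0.801
outer loop
vertex 0.166 2.884 0.979
vertex -0.25 3.301 0.798
vertex -1.287 2.253 1.807
endloop
endfacet
facet normal 0.582 0.241 -0.777
outer loop
vertex -0.25 3.301 0.798
vertex -0.333 2.647 0.533
vertex -0.728 3.226 0.417
endloop
endfacet
facet normal -0.438 0.810 0.390
outer loop
vertex -0.25 3.301 0.798
vertex -0.728 3.226 0.417
vertex -1.287 2.253 1.807
endloop
endfacet
facet normal 0.582 0.241 -0.777
outer loop
vertex -0.728 3.226 0.417
vertex -0.333 2.647 0.533
vertex -0.909 2.716 0.123
endloop
endfacet
facet normal -0.918 0.384 -0.101
outer loop
vertex -0.728 3.226 0.417
vertex -0.909 2.716 0.123
vertex -1.287 2.253 1.807
endloop
endfacet
facet normal 0.582 0.240 -0.777
outer loop
vertex -0.909 2.716 0.123
vertex -0.333 2.647 0.533
vertex -0.657 2.154 0.138
endloop
endfacet
facet normal -0.866 -0.397 -0.304
outer loop
vertex -0.909 2.716 0.123
vertex -0.657 2.154 0.138
vertex -1.287 2.253 1.807
endloop
endfacet
facet normal 0.581 0.241 -0.777
outer loop
vertex -0.657 2.154 0.138
vertex -0.333 2.647 0.533
vertex -0.161 1.964 0.45
endloop
endfacet
facet normal -0.321 -0.945 -0.065
outer loop
vertex -0.657 2.154 0.138
vertex -0.161 1.964 0.45
vertex -1.287 2.253 1.807
endloop
endfacet
facet normal 0.581 0.241 -0.778
outer loop
vertex -0.161 1.964 0.45
vertex -0.333 2.647 0.533
vertex 0.205 2.289 0.824
endloop
endfacet
facet normal 0.307 -0.846 0.435
outer loop
vertex -0.161 1.964 0.45
vertex 0.205 2.289 0.824
vertex -1.287 2.253 1.807
endloop
endfacet
facet normal 0.581 0.241 -0.778
outer loop
vertex 0.205 2.289 0.824
vertex -0.333 2.647 0.533
vertex 0.166 2.884 0.979
endloop
endfacet
facet normal 0.544 -0.178 0.820
outer loop
vertex 0.205 2.289 0.824
vertex 0.166 2.884 0.979
vertex -1.287 2.253 1.807
endloop
endfacet
facet normal -0.690 0.539 0.484
outer loop
vertex -3.31 -2.869 1.389
vertex -2.975 -2.07 0.976
vertex -3.97 -3.002 0.596
endloop
endfacet
facet normal -0.349 -0.832 0.430
outer loop
vertex -2.785 -3.93 -0.236
vertex -3.31 -2.869 1.389
vertex -3.97 -3.002 0.596
endloop
endfacet
facet normal -0.690 0.539 0.484
outer loop
vertex -3.97 -3.002 0.596
vertex -2.975 -2.07 0.976
vertex -3.635 -2.203 0.183
endloop
endfacet
facet normal -0.635 -0.128 -0.762
outer loop
vertex -3.635 -2.203 0.183
vertex -2.785 -3.93 -0.236
vertex -3.97 -3.002 0.596
endloop
endfacet
facet normal 0.635 0.128 0.762
outer loop
vertex -3.31 -2.869 1.389
vertex -1.79 -2.998 0.144
vertex -2.975 -2.07 0.976
endloop
endfacet
facet normal -0.349 -0.832 0.430
outer loop
vertex -2.125 -3.797 0.557
vertex -3.31 -2.869 1.389
vertex -2.785 -3.93 -0.236
endloop
endfacet
facet normal 0.635 0.128 0.762
outer loop
vertex -2.125 -3.797 0.557
vertex -1.79 -2.998 0.144
vertex -3.31 -2.869 1.389
endloop
endfacet
facet normal 0.349 0.832 -0.430
outer loop
vertex -2.975 -2.07 0.976
vertex -1.79 -2.998 0.144
vertex -3.635 -2.203 0.183
endloop
endfacet
facet normal -0.635 -0.128 -0.762
outer loop
vertex -2.45 -3.131 -0.649
vertex -2.785 -3.93 -0.236
vertex -3.635 -2.203 0.183
endloop
endfacet
facet normal 0.349 0.832 -0.430
outer loop
vertex -3.635 -2.203 0.183
vertex -1.79 -2.998 0.144
vertex -2.45 -3.131 -0.649
endloop
endfacet
facet normal 0.690 -0.539 -0.484
outer loop
vertex -2.45 -3.131 -0.649
vertex -2.125 -3.797 0.557
vertex -2.785 -3.93 -0.236
endloop
endfacet
facet normal 0.690 -0.539 -0.484
outer loop
vertex -1.79 -2.998 0.144
vertex -2.125 -3.797 0.557
vertex -2.45 -3.131 -0.649
endloop
endfacet

endsolid


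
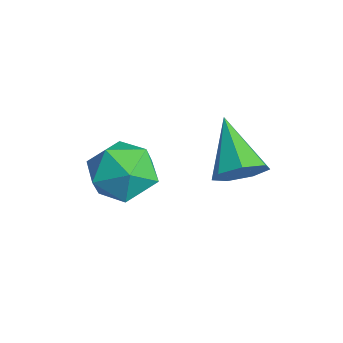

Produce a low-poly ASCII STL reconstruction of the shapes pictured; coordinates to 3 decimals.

solid 
facet normal 0.811 -0.026 -0.585
outer loop
vertex -1.347 -1.424 0.532
vertex -1.607 -1.797 0.188
vertex -1.609 -1.228 0.16
endloop
endfacet
facet normal -0.056 0.866 0.496
outer loop
vertex -1.347 -1.424 0.532
vertex -1.609 -1.228 0.16
vertex -2.693 -1.763 0.972
endloop
endfacet
facet normal 0.811 -0.026 -0.585
outer loop
vertex -1.609 -1.228 0.16
vertex -1.607 -1.797 0.188
vertex -1.869 -1.461 -0.19
endloop
endfacet
facet normal -0.531 0.832 -0.160
outer loop
vertex -1.609 -1.228 0.16
vertex -1.869 -1.461 -0.19
vertex -2.693 -1.763 0.972
endloop
endfacet
facet normal 0.811 -0.026 -0.585
outer loop
vertex -1.869 -1.461 -0.19
vertex -1.607 -1.797 0.188
vertex -1.932 -1.947 -0.256
endloop
endfacet
facet normal -0.824 0.180 -0.537
outer loop
vertex -1.869 -1.461 -0.19
vertex -1.932 -1.947 -0.256
vertex -2.693 -1.763 0.972
endloop
endfacet
facet normal 0.811 -0.026 -0.585
outer loop
vertex -1.932 -1.947 -0.256
vertex -1.607 -1.797 0.188
vertex -1.75 -2.32 0.013
endloop
endfacet
facet normal -0.715 -0.603 -0.353
outer loop
vertex -1.932 -1.947 -0.256
vertex -1.75 -2.32 0.013
vertex -2.693 -1.763 0.972
endloop
endfacet
facet normal 0.810 -0.025 -0.586
outer loop
vertex -1.75 -2.32 0.013
vertex -1.607 -1.797 0.188
vertex -1.46 -2.3 0.413
endloop
endfacet
facet normal -0.287 -0.924 0.254
outer loop
vertex -1.75 -2.32 0.013
vertex -1.46 -2.3 0.413
vertex -2.693 -1.763 0.972
endloop
endfacet
facet normal 0.811 -0.025 -0.585
outer loop
vertex -1.46 -2.3 0.413
vertex -1.607 -1.797 0.188
vertex -1.281 -1.901 0.644
endloop
endfacet
facet normal 0.139 -0.542 0.829
outer loop
vertex -1.46 -2.3 0.413
vertex -1.281 -1.901 0.644
vertex -2.693 -1.763 0.972
endloop
endfacet
facet normal 0.810 -0.025 -0.585
outer loop
vertex -1.281 -1.901 0.644
vertex -1.607 -1.797 0.188
vertex -1.347 -1.424 0.532
endloop
endfacet
facet normal 0.242 0.253 0.937
outer loop
vertex -1.281 -1.901 0.644
vertex -1.347 -1.424 0.532
vertex -2.693 -1.763 0.972
endloop
endfacet
facet normal -0.353 0.162 0.921
outer loop
vertex -3.554 -3.558 0.056
vertex -2.983 -3.996 0.352
vertex -2.877 -3.231 0.258
endloop
endfacet
facet normal -0.493 0.716 0.494
outer loop
vertex -3.554 -3.558 0.056
vertex -2.877 -3.231 0.258
vertex -3.23 -3.019 -0.402
endloop
endfacet
facet normal -0.877 0.477 -0.059
outer loop
vertex -3.554 -3.558 0.056
vertex -3.23 -3.019 -0.402
vertex -3.554 -3.653 -0.716
endloop
endfacet
facet normal -0.974 -0.225 0.028
outer loop
vertex -3.554 -3.558 0.056
vertex -3.554 -3.653 -0.716
vertex -3.401 -4.257 -0.251
endloop
endfacet
facet normal -0.650 -0.420 0.633
outer loop
vertex -3.554 -3.558 0.056
vertex -3.401 -4.257 -0.251
vertex -2.983 -3.996 0.352
endloop
endfacet
facet normal 0.126 0.962 0.242
outer loop
vertex -3.23 -3.019 -0.402
vertex -2.877 -3.231 0.258
vertex -2.459 -3.123 -0.389
endloop
endfacet
facet normal 0.354 0.066 0.933
outer loop
vertex -2.877 -3.231 0.258
vertex -2.983 -3.996 0.352
vertex -2.306 -3.727 0.076
endloop
endfacet
facet normal -0.126 -0.876 0.466
outer loop
vertex -2.983 -3.996 0.352
vertex -3.401 -4.257 -0.251
vertex -2.63 -4.361 -0.238
endloop
endfacet
facet normal -0.650 -0.560 -0.514
outer loop
vertex -3.401 -4.257 -0.251
vertex -3.554 -3.653 -0.716
vertex -2.983 -4.149 -0.898
endloop
endfacet
facet normal -0.494 0.575 -0.652
outer loop
vertex -3.554 -3.653 -0.716
vertex -3.23 -3.019 -0.402
vertex -2.877 -3.384 -0.992
endloop
endfacet
facet normal 0.974 0.225 -0.028
outer loop
vertex -2.306 -3.822 -0.696
vertex -2.459 -3.123 -0.389
vertex -2.306 -3.727 0.076
endloop
endfacet
facet normal 0.877 -0.477 0.059
outer loop
vertex -2.306 -3.822 -0.696
vertex -2.306 -3.727 0.076
vertex -2.63 -4.361 -0.238
endloop
endfacet
facet normal 0.493 -0.716 -0.494
outer loop
vertex -2.306 -3.822 -0.696
vertex -2.63 -4.361 -0.238
vertex -2.983 -4.149 -0.898
endloop
endfacet
facet normal 0.353 -0.162 -0.921
outer loop
vertex -2.306 -3.822 -0.696
vertex -2.983 -4.149 -0.898
vertex -2.877 -3.384 -0.992
endloop
endfacet
facet normal 0.650 0.420 -0.633
outer loop
vertex -2.306 -3.822 -0.696
vertex -2.877 -3.384 -0.992
vertex -2.459 -3.123 -0.389
endloop
endfacet
facet normal 0.650 0.560 0.514
outer loop
vertex -2.306 -3.727 0.076
vertex -2.459 -3.123 -0.389
vertex -2.877 -3.231 0.258
endloop
endfacet
facet normal 0.494 -0.575 0.652
outer loop
vertex -2.63 -4.361 -0.238
vertex -2.306 -3.727 0.076
vertex -2.983 -3.996 0.352
endloop
endfacet
facet normal -0.126 -0.962 -0.242
outer loop
vertex -2.983 -4.149 -0.898
vertex -2.63 -4.361 -0.238
vertex -3.401 -4.257 -0.251
endloop
endfacet
facet normal -0.354 -0.066 -0.933
outer loop
vertex -2.877 -3.384 -0.992
vertex -2.983 -4.149 -0.898
vertex -3.554 -3.653 -0.716
endloop
endfacet
facet normal 0.126 0.876 -0.466
outer loop
vertex -2.459 -3.123 -0.389
vertex -2.877 -3.384 -0.992
vertex -3.23 -3.019 -0.402
endloop
endfacet

endsolid


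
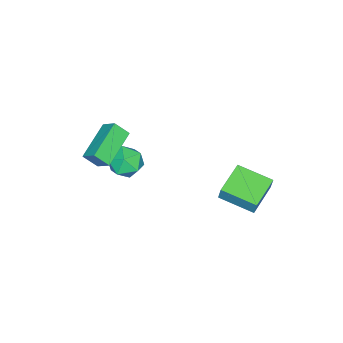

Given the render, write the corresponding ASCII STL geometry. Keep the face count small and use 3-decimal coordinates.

solid 
facet normal -0.936 0.002 0.352
outer loop
vertex 1.35 -3.473 3.4
vertex 1.095 -2.847 2.719
vertex 1.126 -4.209 2.809
endloop
endfacet
facet normal 0.265 -0.651 0.711
outer loop
vertex 3.065 -4.213 2.081
vertex 1.35 -3.473 3.4
vertex 1.126 -4.209 2.809
endloop
endfacet
facet normal -0.937 0.002 0.350
outer loop
vertex 1.126 -4.209 2.809
vertex 1.095 -2.847 2.719
vertex 0.872 -3.583 2.127
endloop
endfacet
facet normal -0.231 -0.758 -0.610
outer loop
vertex 0.872 -3.583 2.127
vertex 3.065 -4.213 2.081
vertex 1.126 -4.209 2.809
endloop
endfacet
facet normal 0.231 0.758 0.610
outer loop
vertex 1.35 -3.473 3.4
vertex 3.034 -2.851 1.991
vertex 1.095 -2.847 2.719
endloop
endfacet
facet normal 0.265 -0.652 0.710
outer loop
vertex 3.288 -3.477 2.673
vertex 1.35 -3.473 3.4
vertex 3.065 -4.213 2.081
endloop
endfacet
facet normal 0.230 0.758 0.610
outer loop
vertex 3.288 -3.477 2.673
vertex 3.034 -2.851 1.991
vertex 1.35 -3.473 3.4
endloop
endfacet
facet normal -0.265 0.652 -0.710
outer loop
vertex 1.095 -2.847 2.719
vertex 3.034 -2.851 1.991
vertex 0.872 -3.583 2.127
endloop
endfacet
facet normal -0.231 -0.758 -0.610
outer loop
vertex 2.81 -3.587 1.4
vertex 3.065 -4.213 2.081
vertex 0.872 -3.583 2.127
endloop
endfacet
facet normal -0.265 0.651 -0.711
outer loop
vertex 0.872 -3.583 2.127
vertex 3.034 -2.851 1.991
vertex 2.81 -3.587 1.4
endloop
endfacet
facet normal 0.936 -0.001 -0.351
outer loop
vertex 2.81 -3.587 1.4
vertex 3.288 -3.477 2.673
vertex 3.065 -4.213 2.081
endloop
endfacet
facet normal 0.936 -0.003 -0.351
outer loop
vertex 3.034 -2.851 1.991
vertex 3.288 -3.477 2.673
vertex 2.81 -3.587 1.4
endloop
endfacet
facet normal -0.981 0.006 0.192
outer loop
vertex -1.552 1.403 -0.119
vertex -1.624 3.203 -0.54
vertex -1.712 1.207 -0.931
endloop
endfacet
facet normal 0.039 -0.973 0.227
outer loop
vertex 0.064 1.197 -1.28
vertex -1.552 1.403 -0.119
vertex -1.712 1.207 -0.931
endloop
endfacet
facet normal -0.981 0.006 0.192
outer loop
vertex -1.712 1.207 -0.931
vertex -1.624 3.203 -0.54
vertex -1.784 3.007 -1.352
endloop
endfacet
facet normal -0.189 -0.231 -0.954
outer loop
vertex -1.784 3.007 -1.352
vertex 0.064 1.197 -1.28
vertex -1.712 1.207 -0.931
endloop
endfacet
facet normal 0.189 0.231 0.954
outer loop
vertex -1.552 1.403 -0.119
vertex 0.152 3.193 -0.889
vertex -1.624 3.203 -0.54
endloop
endfacet
facet normal 0.039 -0.973 0.227
outer loop
vertex 0.224 1.393 -0.468
vertex -1.552 1.403 -0.119
vertex 0.064 1.197 -1.28
endloop
endfacet
facet normal 0.189 0.231 0.954
outer loop
vertex 0.224 1.393 -0.468
vertex 0.152 3.193 -0.889
vertex -1.552 1.403 -0.119
endloop
endfacet
facet normal -0.039 0.973 -0.227
outer loop
vertex -1.624 3.203 -0.54
vertex 0.152 3.193 -0.889
vertex -1.784 3.007 -1.352
endloop
endfacet
facet normal -0.189 -0.231 -0.954
outer loop
vertex -0.008 2.997 -1.701
vertex 0.064 1.197 -1.28
vertex -1.784 3.007 -1.352
endloop
endfacet
facet normal -0.039 0.973 -0.227
outer loop
vertex -1.784 3.007 -1.352
vertex 0.152 3.193 -0.889
vertex -0.008 2.997 -1.701
endloop
endfacet
facet normal 0.981 -0.006 -0.192
outer loop
vertex -0.008 2.997 -1.701
vertex 0.224 1.393 -0.468
vertex 0.064 1.197 -1.28
endloop
endfacet
facet normal 0.981 -0.006 -0.192
outer loop
vertex 0.152 3.193 -0.889
vertex 0.224 1.393 -0.468
vertex -0.008 2.997 -1.701
endloop
endfacet
facet normal -0.718 -0.554 0.422
outer loop
vertex -0.828 -3.668 -0.548
vertex -0.295 -4.483 -0.712
vertex -0.185 -3.982 0.133
endloop
endfacet
facet normal -0.701 0.098 0.707
outer loop
vertex -0.828 -3.668 -0.548
vertex -0.185 -3.982 0.133
vertex -0.256 -3.018 -0.071
endloop
endfacet
facet normal -0.800 0.571 0.181
outer loop
vertex -0.828 -3.668 -0.548
vertex -0.256 -3.018 -0.071
vertex -0.408 -2.923 -1.043
endloop
endfacet
facet normal -0.879 0.211 -0.428
outer loop
vertex -0.828 -3.668 -0.548
vertex -0.408 -2.923 -1.043
vertex -0.432 -3.828 -1.439
endloop
endfacet
facet normal -0.828 -0.485 -0.281
outer loop
vertex -0.828 -3.668 -0.548
vertex -0.432 -3.828 -1.439
vertex -0.295 -4.483 -0.712
endloop
endfacet
facet normal -0.048 0.203 0.978
outer loop
vertex -0.256 -3.018 -0.071
vertex -0.185 -3.982 0.133
vertex 0.632 -3.432 0.059
endloop
endfacet
facet normal -0.076 -0.853 0.516
outer loop
vertex -0.185 -3.982 0.133
vertex -0.295 -4.483 -0.712
vertex 0.608 -4.337 -0.337
endloop
endfacet
facet normal -0.255 -0.742 -0.620
outer loop
vertex -0.295 -4.483 -0.712
vertex -0.432 -3.828 -1.439
vertex 0.456 -4.242 -1.309
endloop
endfacet
facet normal -0.337 0.385 -0.859
outer loop
vertex -0.432 -3.828 -1.439
vertex -0.408 -2.923 -1.043
vertex 0.385 -3.278 -1.513
endloop
endfacet
facet normal -0.210 0.969 0.128
outer loop
vertex -0.408 -2.923 -1.043
vertex -0.256 -3.018 -0.071
vertex 0.495 -2.777 -0.668
endloop
endfacet
facet normal 0.879 -0.211 0.428
outer loop
vertex 1.028 -3.592 -0.832
vertex 0.632 -3.432 0.059
vertex 0.608 -4.337 -0.337
endloop
endfacet
facet normal 0.800 -0.571 -0.181
outer loop
vertex 1.028 -3.592 -0.832
vertex 0.608 -4.337 -0.337
vertex 0.456 -4.242 -1.309
endloop
endfacet
facet normal 0.701 -0.098 -0.707
outer loop
vertex 1.028 -3.592 -0.832
vertex 0.456 -4.242 -1.309
vertex 0.385 -3.278 -1.513
endloop
endfacet
facet normal 0.718 0.554 -0.422
outer loop
vertex 1.028 -3.592 -0.832
vertex 0.385 -3.278 -1.513
vertex 0.495 -2.777 -0.668
endloop
endfacet
facet normal 0.828 0.485 0.281
outer loop
vertex 1.028 -3.592 -0.832
vertex 0.495 -2.777 -0.668
vertex 0.632 -3.432 0.059
endloop
endfacet
facet normal 0.337 -0.385 0.859
outer loop
vertex 0.608 -4.337 -0.337
vertex 0.632 -3.432 0.059
vertex -0.185 -3.982 0.133
endloop
endfacet
facet normal 0.210 -0.969 -0.128
outer loop
vertex 0.456 -4.242 -1.309
vertex 0.608 -4.337 -0.337
vertex -0.295 -4.483 -0.712
endloop
endfacet
facet normal 0.048 -0.203 -0.978
outer loop
vertex 0.385 -3.278 -1.513
vertex 0.456 -4.242 -1.309
vertex -0.432 -3.828 -1.439
endloop
endfacet
facet normal 0.076 0.853 -0.516
outer loop
vertex 0.495 -2.777 -0.668
vertex 0.385 -3.278 -1.513
vertex -0.408 -2.923 -1.043
endloop
endfacet
facet normal 0.255 0.742 0.620
outer loop
vertex 0.632 -3.432 0.059
vertex 0.495 -2.777 -0.668
vertex -0.256 -3.018 -0.071
endloop
endfacet

endsolid


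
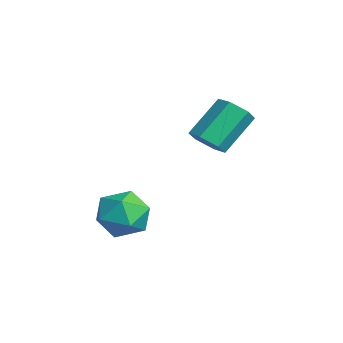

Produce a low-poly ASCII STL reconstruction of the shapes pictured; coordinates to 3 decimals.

solid 
facet normal 0.269 -0.658 -0.704
outer loop
vertex -1.059 3.43 2.146
vertex -1.789 3.249 2.036
vertex -1.472 3.81 1.633
endloop
endfacet
facet normal 0.795 0.565 -0.222
outer loop
vertex -1.059 3.43 2.146
vertex -1.472 3.81 1.633
vertex -1.562 4.653 3.455
endloop
endfacet
facet normal 0.796 0.563 -0.221
outer loop
vertex -1.562 4.653 3.455
vertex -1.472 3.81 1.633
vertex -1.974 5.033 2.941
endloop
endfacet
facet normal -0.271 0.657 0.703
outer loop
vertex -1.562 4.653 3.455
vertex -1.974 5.033 2.941
vertex -2.291 4.471 3.344
endloop
endfacet
facet normal 0.270 -0.658 -0.703
outer loop
vertex -1.472 3.81 1.633
vertex -1.789 3.249 2.036
vertex -2.201 3.628 1.523
endloop
endfacet
facet normal -0.073 0.714 -0.696
outer loop
vertex -1.472 3.81 1.633
vertex -2.201 3.628 1.523
vertex -1.974 5.033 2.941
endloop
endfacet
facet normal -0.073 0.714 -0.696
outer loop
vertex -1.974 5.033 2.941
vertex -2.201 3.628 1.523
vertex -2.704 4.851 2.831
endloop
endfacet
facet normal -0.270 0.657 0.704
outer loop
vertex -1.974 5.033 2.941
vertex -2.704 4.851 2.831
vertex -2.291 4.471 3.344
endloop
endfacet
facet normal 0.271 -0.657 -0.703
outer loop
vertex -2.201 3.628 1.523
vertex -1.789 3.249 2.036
vertex -2.518 3.067 1.925
endloop
endfacet
facet normal -0.867 0.150 -0.474
outer loop
vertex -2.201 3.628 1.523
vertex -2.518 3.067 1.925
vertex -2.704 4.851 2.831
endloop
endfacet
facet normal -0.868 0.150 -0.474
outer loop
vertex -2.704 4.851 2.831
vertex -2.518 3.067 1.925
vertex -3.021 4.29 3.234
endloop
endfacet
facet normal -0.269 0.658 0.704
outer loop
vertex -2.704 4.851 2.831
vertex -3.021 4.29 3.234
vertex -2.291 4.471 3.344
endloop
endfacet
facet normal 0.271 -0.657 -0.703
outer loop
vertex -2.518 3.067 1.925
vertex -1.789 3.249 2.036
vertex -2.106 2.687 2.439
endloop
endfacet
facet normal -0.796 -0.564 0.221
outer loop
vertex -2.518 3.067 1.925
vertex -2.106 2.687 2.439
vertex -3.021 4.29 3.234
endloop
endfacet
facet normal -0.795 -0.564 0.222
outer loop
vertex -3.021 4.29 3.234
vertex -2.106 2.687 2.439
vertex -2.608 3.91 3.747
endloop
endfacet
facet normal -0.269 0.658 0.704
outer loop
vertex -3.021 4.29 3.234
vertex -2.608 3.91 3.747
vertex -2.291 4.471 3.344
endloop
endfacet
facet normal 0.270 -0.657 -0.704
outer loop
vertex -2.106 2.687 2.439
vertex -1.789 3.249 2.036
vertex -1.376 2.869 2.549
endloop
endfacet
facet normal 0.073 -0.714 0.696
outer loop
vertex -2.106 2.687 2.439
vertex -1.376 2.869 2.549
vertex -2.608 3.91 3.747
endloop
endfacet
facet normal 0.073 -0.714 0.696
outer loop
vertex -2.608 3.91 3.747
vertex -1.376 2.869 2.549
vertex -1.879 4.092 3.857
endloop
endfacet
facet normal -0.270 0.658 0.703
outer loop
vertex -2.608 3.91 3.747
vertex -1.879 4.092 3.857
vertex -2.291 4.471 3.344
endloop
endfacet
facet normal 0.269 -0.658 -0.704
outer loop
vertex -1.376 2.869 2.549
vertex -1.789 3.249 2.036
vertex -1.059 3.43 2.146
endloop
endfacet
facet normal 0.868 -0.150 0.474
outer loop
vertex -1.376 2.869 2.549
vertex -1.059 3.43 2.146
vertex -1.879 4.092 3.857
endloop
endfacet
facet normal 0.868 -0.151 0.474
outer loop
vertex -1.879 4.092 3.857
vertex -1.059 3.43 2.146
vertex -1.562 4.653 3.455
endloop
endfacet
facet normal -0.271 0.657 0.703
outer loop
vertex -1.879 4.092 3.857
vertex -1.562 4.653 3.455
vertex -2.291 4.471 3.344
endloop
endfacet
facet normal -0.152 0.866 0.477
outer loop
vertex -2.217 1.185 -1.097
vertex -2.167 0.66 -0.128
vertex -1.248 1.071 -0.581
endloop
endfacet
facet normal 0.189 0.972 -0.140
outer loop
vertex -2.217 1.185 -1.097
vertex -1.248 1.071 -0.581
vertex -1.312 0.926 -1.673
endloop
endfacet
facet normal -0.219 0.714 -0.665
outer loop
vertex -2.217 1.185 -1.097
vertex -1.312 0.926 -1.673
vertex -2.27 0.425 -1.895
endloop
endfacet
facet normal -0.813 0.448 -0.372
outer loop
vertex -2.217 1.185 -1.097
vertex -2.27 0.425 -1.895
vertex -2.798 0.26 -0.94
endloop
endfacet
facet normal -0.772 0.541 0.333
outer loop
vertex -2.217 1.185 -1.097
vertex -2.798 0.26 -0.94
vertex -2.167 0.66 -0.128
endloop
endfacet
facet normal 0.794 0.594 -0.125
outer loop
vertex -1.312 0.926 -1.673
vertex -1.248 1.071 -0.581
vertex -0.702 0.24 -1.06
endloop
endfacet
facet normal 0.242 0.422 0.874
outer loop
vertex -1.248 1.071 -0.581
vertex -2.167 0.66 -0.128
vertex -1.23 0.075 -0.105
endloop
endfacet
facet normal -0.760 -0.103 0.641
outer loop
vertex -2.167 0.66 -0.128
vertex -2.798 0.26 -0.94
vertex -2.188 -0.426 -0.327
endloop
endfacet
facet normal -0.827 -0.254 -0.501
outer loop
vertex -2.798 0.26 -0.94
vertex -2.27 0.425 -1.895
vertex -2.252 -0.571 -1.419
endloop
endfacet
facet normal 0.134 0.176 -0.975
outer loop
vertex -2.27 0.425 -1.895
vertex -1.312 0.926 -1.673
vertex -1.333 -0.16 -1.872
endloop
endfacet
facet normal 0.813 -0.448 0.372
outer loop
vertex -1.283 -0.685 -0.903
vertex -0.702 0.24 -1.06
vertex -1.23 0.075 -0.105
endloop
endfacet
facet normal 0.219 -0.714 0.665
outer loop
vertex -1.283 -0.685 -0.903
vertex -1.23 0.075 -0.105
vertex -2.188 -0.426 -0.327
endloop
endfacet
facet normal -0.189 -0.972 0.140
outer loop
vertex -1.283 -0.685 -0.903
vertex -2.188 -0.426 -0.327
vertex -2.252 -0.571 -1.419
endloop
endfacet
facet normal 0.152 -0.866 -0.477
outer loop
vertex -1.283 -0.685 -0.903
vertex -2.252 -0.571 -1.419
vertex -1.333 -0.16 -1.872
endloop
endfacet
facet normal 0.772 -0.541 -0.333
outer loop
vertex -1.283 -0.685 -0.903
vertex -1.333 -0.16 -1.872
vertex -0.702 0.24 -1.06
endloop
endfacet
facet normal 0.827 0.254 0.501
outer loop
vertex -1.23 0.075 -0.105
vertex -0.702 0.24 -1.06
vertex -1.248 1.071 -0.581
endloop
endfacet
facet normal -0.134 -0.176 0.975
outer loop
vertex -2.188 -0.426 -0.327
vertex -1.23 0.075 -0.105
vertex -2.167 0.66 -0.128
endloop
endfacet
facet normal -0.794 -0.594 0.125
outer loop
vertex -2.252 -0.571 -1.419
vertex -2.188 -0.426 -0.327
vertex -2.798 0.26 -0.94
endloop
endfacet
facet normal -0.242 -0.422 -0.874
outer loop
vertex -1.333 -0.16 -1.872
vertex -2.252 -0.571 -1.419
vertex -2.27 0.425 -1.895
endloop
endfacet
facet normal 0.760 0.103 -0.641
outer loop
vertex -0.702 0.24 -1.06
vertex -1.333 -0.16 -1.872
vertex -1.312 0.926 -1.673
endloop
endfacet

endsolid


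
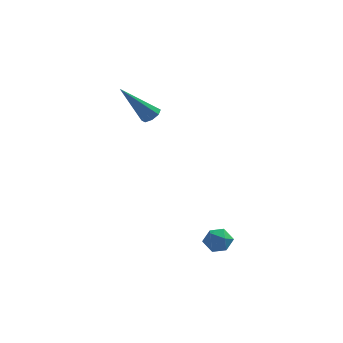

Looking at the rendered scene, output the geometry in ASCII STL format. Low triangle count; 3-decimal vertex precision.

solid 
facet normal -0.308 0.256 0.916
outer loop
vertex 1.317 -0.593 -1.742
vertex 1.392 -1.24 -1.536
vertex 1.914 -0.801 -1.483
endloop
endfacet
facet normal 0.021 0.802 0.597
outer loop
vertex 1.317 -0.593 -1.742
vertex 1.914 -0.801 -1.483
vertex 1.903 -0.393 -2.031
endloop
endfacet
facet normal -0.327 0.945 -0.010
outer loop
vertex 1.317 -0.593 -1.742
vertex 1.903 -0.393 -2.031
vertex 1.375 -0.58 -2.423
endloop
endfacet
facet normal -0.870 0.488 -0.065
outer loop
vertex 1.317 -0.593 -1.742
vertex 1.375 -0.58 -2.423
vertex 1.059 -1.103 -2.116
endloop
endfacet
facet normal -0.859 0.062 0.508
outer loop
vertex 1.317 -0.593 -1.742
vertex 1.059 -1.103 -2.116
vertex 1.392 -1.24 -1.536
endloop
endfacet
facet normal 0.683 0.593 0.428
outer loop
vertex 1.903 -0.393 -2.031
vertex 1.914 -0.801 -1.483
vertex 2.341 -0.917 -2.004
endloop
endfacet
facet normal 0.149 -0.291 0.945
outer loop
vertex 1.914 -0.801 -1.483
vertex 1.392 -1.24 -1.536
vertex 2.025 -1.44 -1.697
endloop
endfacet
facet normal -0.743 -0.606 0.283
outer loop
vertex 1.392 -1.24 -1.536
vertex 1.059 -1.103 -2.116
vertex 1.497 -1.627 -2.089
endloop
endfacet
facet normal -0.762 0.083 -0.643
outer loop
vertex 1.059 -1.103 -2.116
vertex 1.375 -0.58 -2.423
vertex 1.486 -1.219 -2.637
endloop
endfacet
facet normal 0.119 0.824 -0.554
outer loop
vertex 1.375 -0.58 -2.423
vertex 1.903 -0.393 -2.031
vertex 2.008 -0.78 -2.584
endloop
endfacet
facet normal 0.870 -0.488 0.065
outer loop
vertex 2.083 -1.427 -2.378
vertex 2.341 -0.917 -2.004
vertex 2.025 -1.44 -1.697
endloop
endfacet
facet normal 0.327 -0.945 0.010
outer loop
vertex 2.083 -1.427 -2.378
vertex 2.025 -1.44 -1.697
vertex 1.497 -1.627 -2.089
endloop
endfacet
facet normal -0.021 -0.802 -0.597
outer loop
vertex 2.083 -1.427 -2.378
vertex 1.497 -1.627 -2.089
vertex 1.486 -1.219 -2.637
endloop
endfacet
facet normal 0.308 -0.256 -0.916
outer loop
vertex 2.083 -1.427 -2.378
vertex 1.486 -1.219 -2.637
vertex 2.008 -0.78 -2.584
endloop
endfacet
facet normal 0.859 -0.062 -0.508
outer loop
vertex 2.083 -1.427 -2.378
vertex 2.008 -0.78 -2.584
vertex 2.341 -0.917 -2.004
endloop
endfacet
facet normal 0.762 -0.083 0.643
outer loop
vertex 2.025 -1.44 -1.697
vertex 2.341 -0.917 -2.004
vertex 1.914 -0.801 -1.483
endloop
endfacet
facet normal -0.119 -0.824 0.554
outer loop
vertex 1.497 -1.627 -2.089
vertex 2.025 -1.44 -1.697
vertex 1.392 -1.24 -1.536
endloop
endfacet
facet normal -0.683 -0.593 -0.428
outer loop
vertex 1.486 -1.219 -2.637
vertex 1.497 -1.627 -2.089
vertex 1.059 -1.103 -2.116
endloop
endfacet
facet normal -0.149 0.291 -0.945
outer loop
vertex 2.008 -0.78 -2.584
vertex 1.486 -1.219 -2.637
vertex 1.375 -0.58 -2.423
endloop
endfacet
facet normal 0.743 0.606 -0.283
outer loop
vertex 2.341 -0.917 -2.004
vertex 2.008 -0.78 -2.584
vertex 1.903 -0.393 -2.031
endloop
endfacet
facet normal 0.590 0.196 -0.783
outer loop
vertex -1.316 3.989 3.021
vertex -1.721 3.925 2.7
vertex -1.515 4.328 2.956
endloop
endfacet
facet normal 0.492 0.433 0.755
outer loop
vertex -1.316 3.989 3.021
vertex -1.515 4.328 2.956
vertex -2.999 3.495 4.4
endloop
endfacet
facet normal 0.588 0.198 -0.784
outer loop
vertex -1.515 4.328 2.956
vertex -1.721 3.925 2.7
vertex -1.835 4.43 2.742
endloop
endfacet
facet normal -0.035 0.881 0.472
outer loop
vertex -1.515 4.328 2.956
vertex -1.835 4.43 2.742
vertex -2.999 3.495 4.4
endloop
endfacet
facet normal 0.590 0.198 -0.782
outer loop
vertex -1.835 4.43 2.742
vertex -1.721 3.925 2.7
vertex -2.087 4.237 2.503
endloop
endfacet
facet normal -0.615 0.788 0.012
outer loop
vertex -1.835 4.43 2.742
vertex -2.087 4.237 2.503
vertex -2.999 3.495 4.4
endloop
endfacet
facet normal 0.589 0.196 -0.784
outer loop
vertex -2.087 4.237 2.503
vertex -1.721 3.925 2.7
vertex -2.125 3.86 2.38
endloop
endfacet
facet normal -0.911 0.208 -0.356
outer loop
vertex -2.087 4.237 2.503
vertex -2.125 3.86 2.38
vertex -2.999 3.495 4.4
endloop
endfacet
facet normal 0.589 0.198 -0.784
outer loop
vertex -2.125 3.86 2.38
vertex -1.721 3.925 2.7
vertex -1.926 3.522 2.444
endloop
endfacet
facet normal -0.747 -0.519 -0.417
outer loop
vertex -2.125 3.86 2.38
vertex -1.926 3.522 2.444
vertex -2.999 3.495 4.4
endloop
endfacet
facet normal 0.589 0.198 -0.783
outer loop
vertex -1.926 3.522 2.444
vertex -1.721 3.925 2.7
vertex -1.607 3.419 2.658
endloop
endfacet
facet normal -0.221 -0.966 -0.135
outer loop
vertex -1.926 3.522 2.444
vertex -1.607 3.419 2.658
vertex -2.999 3.495 4.4
endloop
endfacet
facet normal 0.589 0.198 -0.784
outer loop
vertex -1.607 3.419 2.658
vertex -1.721 3.925 2.7
vertex -1.354 3.613 2.897
endloop
endfacet
facet normal 0.361 -0.873 0.327
outer loop
vertex -1.607 3.419 2.658
vertex -1.354 3.613 2.897
vertex -2.999 3.495 4.4
endloop
endfacet
facet normal 0.589 0.199 -0.783
outer loop
vertex -1.354 3.613 2.897
vertex -1.721 3.925 2.7
vertex -1.316 3.989 3.021
endloop
endfacet
facet normal 0.656 -0.295 0.695
outer loop
vertex -1.354 3.613 2.897
vertex -1.316 3.989 3.021
vertex -2.999 3.495 4.4
endloop
endfacet

endsolid


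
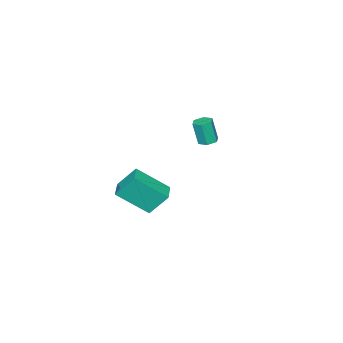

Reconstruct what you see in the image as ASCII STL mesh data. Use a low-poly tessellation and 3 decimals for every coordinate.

solid 
facet normal -0.459 0.641 -0.615
outer loop
vertex 2.219 0.719 2.285
vertex 3.009 1.265 2.265
vertex 2.68 0.013 1.205
endloop
endfacet
facet normal -0.822 -0.568 0.021
outer loop
vertex 3.551 -1.205 2.375
vertex 2.219 0.719 2.285
vertex 2.68 0.013 1.205
endloop
endfacet
facet normal -0.458 0.641 -0.615
outer loop
vertex 2.68 0.013 1.205
vertex 3.009 1.265 2.265
vertex 3.47 0.559 1.186
endloop
endfacet
facet normal 0.337 -0.515 -0.788
outer loop
vertex 3.47 0.559 1.186
vertex 3.551 -1.205 2.375
vertex 2.68 0.013 1.205
endloop
endfacet
facet normal -0.337 0.516 0.788
outer loop
vertex 2.219 0.719 2.285
vertex 3.88 0.047 3.435
vertex 3.009 1.265 2.265
endloop
endfacet
facet normal -0.822 -0.568 0.021
outer loop
vertex 3.09 -0.499 3.454
vertex 2.219 0.719 2.285
vertex 3.551 -1.205 2.375
endloop
endfacet
facet normal -0.337 0.515 0.788
outer loop
vertex 3.09 -0.499 3.454
vertex 3.88 0.047 3.435
vertex 2.219 0.719 2.285
endloop
endfacet
facet normal 0.822 0.568 -0.021
outer loop
vertex 3.009 1.265 2.265
vertex 3.88 0.047 3.435
vertex 3.47 0.559 1.186
endloop
endfacet
facet normal 0.336 -0.516 -0.788
outer loop
vertex 4.341 -0.659 2.355
vertex 3.551 -1.205 2.375
vertex 3.47 0.559 1.186
endloop
endfacet
facet normal 0.822 0.568 -0.021
outer loop
vertex 3.47 0.559 1.186
vertex 3.88 0.047 3.435
vertex 4.341 -0.659 2.355
endloop
endfacet
facet normal 0.459 -0.641 0.615
outer loop
vertex 4.341 -0.659 2.355
vertex 3.09 -0.499 3.454
vertex 3.551 -1.205 2.375
endloop
endfacet
facet normal 0.458 -0.642 0.615
outer loop
vertex 3.88 0.047 3.435
vertex 3.09 -0.499 3.454
vertex 4.341 -0.659 2.355
endloop
endfacet
facet normal -0.062 0.223 -0.973
outer loop
vertex -2.341 -0.783 2.222
vertex -2.77 -1.056 2.187
vertex -2.792 -0.56 2.302
endloop
endfacet
facet normal 0.461 0.871 0.169
outer loop
vertex -2.341 -0.783 2.222
vertex -2.792 -0.56 2.302
vertex -2.26 -1.071 3.487
endloop
endfacet
facet normal 0.462 0.871 0.168
outer loop
vertex -2.26 -1.071 3.487
vertex -2.792 -0.56 2.302
vertex -2.711 -0.847 3.567
endloop
endfacet
facet normal 0.063 -0.221 0.973
outer loop
vertex -2.26 -1.071 3.487
vertex -2.711 -0.847 3.567
vertex -2.69 -1.344 3.453
endloop
endfacet
facet normal -0.062 0.223 -0.973
outer loop
vertex -2.792 -0.56 2.302
vertex -2.77 -1.056 2.187
vertex -3.222 -0.832 2.267
endloop
endfacet
facet normal -0.534 0.816 0.219
outer loop
vertex -2.792 -0.56 2.302
vertex -3.222 -0.832 2.267
vertex -2.711 -0.847 3.567
endloop
endfacet
facet normal -0.536 0.815 0.220
outer loop
vertex -2.711 -0.847 3.567
vertex -3.222 -0.832 2.267
vertex -3.141 -1.12 3.532
endloop
endfacet
facet normal 0.061 -0.221 0.973
outer loop
vertex -2.711 -0.847 3.567
vertex -3.141 -1.12 3.532
vertex -2.69 -1.344 3.453
endloop
endfacet
facet normal -0.063 0.220 -0.973
outer loop
vertex -3.222 -0.832 2.267
vertex -2.77 -1.056 2.187
vertex -3.2 -1.329 2.153
endloop
endfacet
facet normal -0.997 -0.056 0.051
outer loop
vertex -3.222 -0.832 2.267
vertex -3.2 -1.329 2.153
vertex -3.141 -1.12 3.532
endloop
endfacet
facet normal -0.997 -0.056 0.051
outer loop
vertex -3.141 -1.12 3.532
vertex -3.2 -1.329 2.153
vertex -3.119 -1.617 3.418
endloop
endfacet
facet normal 0.061 -0.221 0.973
outer loop
vertex -3.141 -1.12 3.532
vertex -3.119 -1.617 3.418
vertex -2.69 -1.344 3.453
endloop
endfacet
facet normal -0.063 0.221 -0.973
outer loop
vertex -3.2 -1.329 2.153
vertex -2.77 -1.056 2.187
vertex -2.749 -1.553 2.073
endloop
endfacet
facet normal -0.462 -0.871 -0.169
outer loop
vertex -3.2 -1.329 2.153
vertex -2.749 -1.553 2.073
vertex -3.119 -1.617 3.418
endloop
endfacet
facet normal -0.461 -0.871 -0.168
outer loop
vertex -3.119 -1.617 3.418
vertex -2.749 -1.553 2.073
vertex -2.668 -1.84 3.338
endloop
endfacet
facet normal 0.062 -0.223 0.973
outer loop
vertex -3.119 -1.617 3.418
vertex -2.668 -1.84 3.338
vertex -2.69 -1.344 3.453
endloop
endfacet
facet normal -0.061 0.221 -0.973
outer loop
vertex -2.749 -1.553 2.073
vertex -2.77 -1.056 2.187
vertex -2.319 -1.28 2.108
endloop
endfacet
facet normal 0.536 -0.815 -0.219
outer loop
vertex -2.749 -1.553 2.073
vertex -2.319 -1.28 2.108
vertex -2.668 -1.84 3.338
endloop
endfacet
facet normal 0.534 -0.816 -0.220
outer loop
vertex -2.668 -1.84 3.338
vertex -2.319 -1.28 2.108
vertex -2.238 -1.568 3.373
endloop
endfacet
facet normal 0.062 -0.223 0.973
outer loop
vertex -2.668 -1.84 3.338
vertex -2.238 -1.568 3.373
vertex -2.69 -1.344 3.453
endloop
endfacet
facet normal -0.061 0.221 -0.973
outer loop
vertex -2.319 -1.28 2.108
vertex -2.77 -1.056 2.187
vertex -2.341 -0.783 2.222
endloop
endfacet
facet normal 0.997 0.056 -0.051
outer loop
vertex -2.319 -1.28 2.108
vertex -2.341 -0.783 2.222
vertex -2.238 -1.568 3.373
endloop
endfacet
facet normal 0.997 0.056 -0.051
outer loop
vertex -2.238 -1.568 3.373
vertex -2.341 -0.783 2.222
vertex -2.26 -1.071 3.487
endloop
endfacet
facet normal 0.063 -0.220 0.973
outer loop
vertex -2.238 -1.568 3.373
vertex -2.26 -1.071 3.487
vertex -2.69 -1.344 3.453
endloop
endfacet

endsolid
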